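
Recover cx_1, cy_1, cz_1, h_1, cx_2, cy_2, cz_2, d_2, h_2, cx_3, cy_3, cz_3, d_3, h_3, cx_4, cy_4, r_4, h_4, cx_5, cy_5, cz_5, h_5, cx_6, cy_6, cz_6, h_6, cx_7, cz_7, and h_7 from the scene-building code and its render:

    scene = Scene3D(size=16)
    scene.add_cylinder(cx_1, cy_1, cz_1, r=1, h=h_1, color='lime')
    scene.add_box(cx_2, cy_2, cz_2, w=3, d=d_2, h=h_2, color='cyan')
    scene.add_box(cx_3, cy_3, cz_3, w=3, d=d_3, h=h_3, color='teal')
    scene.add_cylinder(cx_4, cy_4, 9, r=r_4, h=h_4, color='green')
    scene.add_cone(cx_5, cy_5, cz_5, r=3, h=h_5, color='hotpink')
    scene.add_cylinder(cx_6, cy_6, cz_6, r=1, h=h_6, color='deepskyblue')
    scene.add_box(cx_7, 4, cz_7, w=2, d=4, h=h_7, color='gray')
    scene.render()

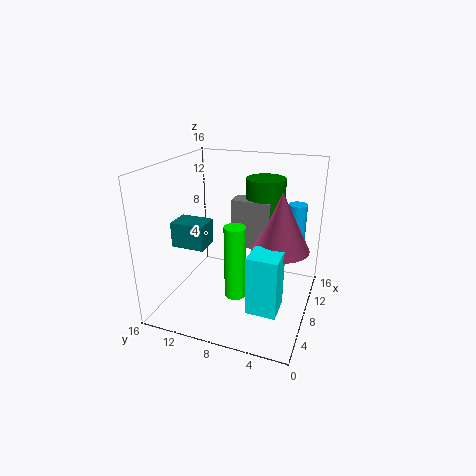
cx_1 = 2, cy_1 = 6, cz_1 = 5, h_1 = 7, cx_2 = 2, cy_2 = 2, cz_2 = 3, d_2 = 3, h_2 = 6, cx_3 = 7, cy_3 = 12, cz_3 = 6, d_3 = 4, h_3 = 3, cx_4 = 8, cy_4 = 5, r_4 = 2, h_4 = 6, cx_5 = 7, cy_5 = 3, cz_5 = 8, h_5 = 6, cx_6 = 10, cy_6 = 2, cz_6 = 8, h_6 = 4, cx_7 = 6, cz_7 = 8, h_7 = 5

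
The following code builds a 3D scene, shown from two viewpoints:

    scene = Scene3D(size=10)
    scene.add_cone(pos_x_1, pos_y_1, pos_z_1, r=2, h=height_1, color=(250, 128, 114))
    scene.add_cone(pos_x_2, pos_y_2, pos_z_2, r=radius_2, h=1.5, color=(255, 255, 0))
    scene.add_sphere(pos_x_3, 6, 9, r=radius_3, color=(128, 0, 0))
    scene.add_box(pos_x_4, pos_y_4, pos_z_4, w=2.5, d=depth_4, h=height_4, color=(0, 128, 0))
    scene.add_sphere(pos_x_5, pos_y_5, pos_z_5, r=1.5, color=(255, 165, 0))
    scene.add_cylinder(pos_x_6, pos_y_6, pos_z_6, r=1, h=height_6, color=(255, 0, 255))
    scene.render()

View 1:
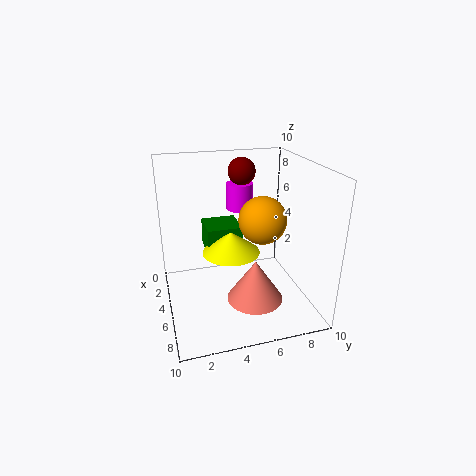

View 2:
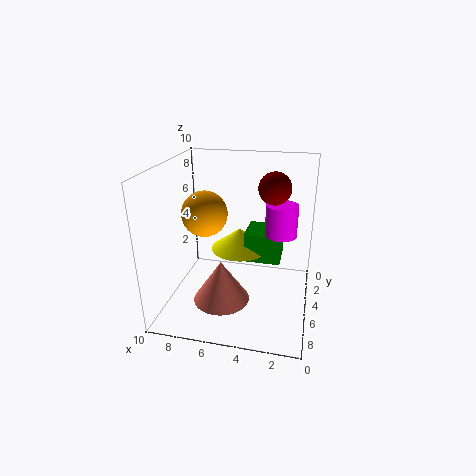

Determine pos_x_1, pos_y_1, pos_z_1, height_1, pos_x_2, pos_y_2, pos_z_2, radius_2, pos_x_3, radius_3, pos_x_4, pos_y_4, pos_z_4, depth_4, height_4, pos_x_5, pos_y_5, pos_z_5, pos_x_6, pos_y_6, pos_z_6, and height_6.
pos_x_1 = 6; pos_y_1 = 6; pos_z_1 = 0.5; height_1 = 3; pos_x_2 = 5; pos_y_2 = 4.5; pos_z_2 = 4; radius_2 = 2; pos_x_3 = 2.5; radius_3 = 1; pos_x_4 = 2; pos_y_4 = 3; pos_z_4 = 3.5; depth_4 = 2.5; height_4 = 2; pos_x_5 = 7; pos_y_5 = 6; pos_z_5 = 7; pos_x_6 = 2; pos_y_6 = 6; pos_z_6 = 6; height_6 = 2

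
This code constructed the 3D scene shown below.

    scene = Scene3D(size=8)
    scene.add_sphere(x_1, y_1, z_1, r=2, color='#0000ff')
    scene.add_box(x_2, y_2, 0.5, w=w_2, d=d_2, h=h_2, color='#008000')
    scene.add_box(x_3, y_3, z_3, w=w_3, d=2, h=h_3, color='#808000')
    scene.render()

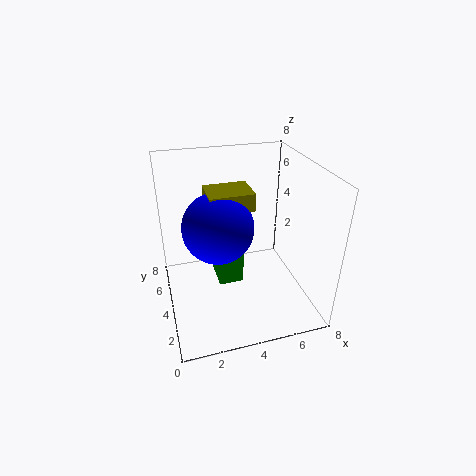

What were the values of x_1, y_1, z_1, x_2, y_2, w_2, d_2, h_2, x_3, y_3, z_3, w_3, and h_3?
x_1 = 3
y_1 = 4.5
z_1 = 4.5
x_2 = 3
y_2 = 4.5
w_2 = 1.5
d_2 = 2
h_2 = 2
x_3 = 2.5
y_3 = 4
z_3 = 5.5
w_3 = 2.5
h_3 = 1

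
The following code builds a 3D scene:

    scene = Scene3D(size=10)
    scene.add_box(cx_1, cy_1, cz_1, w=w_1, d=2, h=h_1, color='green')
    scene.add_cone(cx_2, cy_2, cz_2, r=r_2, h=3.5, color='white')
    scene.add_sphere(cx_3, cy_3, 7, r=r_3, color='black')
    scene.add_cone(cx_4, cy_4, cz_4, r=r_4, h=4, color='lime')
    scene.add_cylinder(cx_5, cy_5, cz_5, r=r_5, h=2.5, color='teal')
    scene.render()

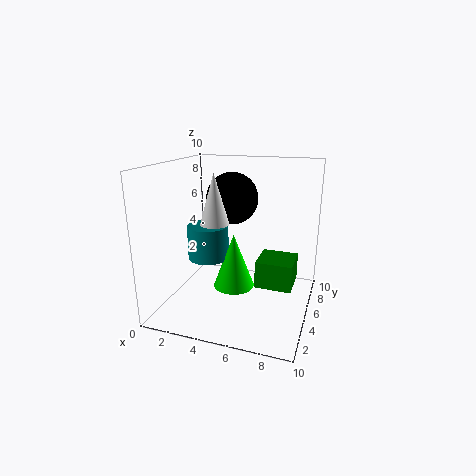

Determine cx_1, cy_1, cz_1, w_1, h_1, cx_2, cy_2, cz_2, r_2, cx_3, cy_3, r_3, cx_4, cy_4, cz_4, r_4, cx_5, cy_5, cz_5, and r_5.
cx_1 = 7.5, cy_1 = 0.5, cz_1 = 4, w_1 = 2, h_1 = 1.5, cx_2 = 3.5, cy_2 = 4.5, cz_2 = 6, r_2 = 1, cx_3 = 3.5, cy_3 = 8, r_3 = 2, cx_4 = 4.5, cy_4 = 5.5, cz_4 = 1, r_4 = 1.5, cx_5 = 2.5, cy_5 = 5.5, cz_5 = 3, r_5 = 1.5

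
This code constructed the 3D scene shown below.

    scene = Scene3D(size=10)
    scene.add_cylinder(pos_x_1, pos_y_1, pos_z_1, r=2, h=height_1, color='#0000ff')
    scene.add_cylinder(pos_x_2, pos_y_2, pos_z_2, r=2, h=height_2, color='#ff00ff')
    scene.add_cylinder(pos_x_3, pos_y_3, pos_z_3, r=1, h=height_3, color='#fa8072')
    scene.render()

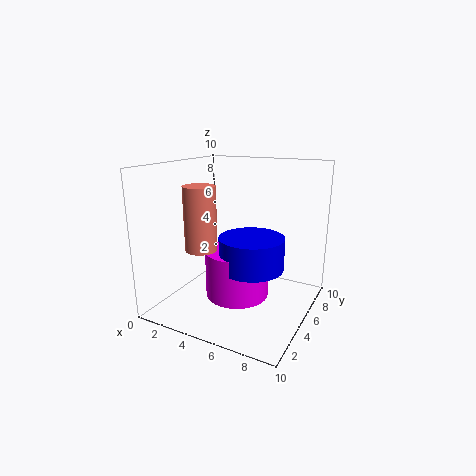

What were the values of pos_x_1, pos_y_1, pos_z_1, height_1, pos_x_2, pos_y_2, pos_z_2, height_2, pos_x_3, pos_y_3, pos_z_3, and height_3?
pos_x_1 = 7; pos_y_1 = 3; pos_z_1 = 4; height_1 = 2; pos_x_2 = 6; pos_y_2 = 3; pos_z_2 = 2; height_2 = 3; pos_x_3 = 4; pos_y_3 = 2; pos_z_3 = 5; height_3 = 4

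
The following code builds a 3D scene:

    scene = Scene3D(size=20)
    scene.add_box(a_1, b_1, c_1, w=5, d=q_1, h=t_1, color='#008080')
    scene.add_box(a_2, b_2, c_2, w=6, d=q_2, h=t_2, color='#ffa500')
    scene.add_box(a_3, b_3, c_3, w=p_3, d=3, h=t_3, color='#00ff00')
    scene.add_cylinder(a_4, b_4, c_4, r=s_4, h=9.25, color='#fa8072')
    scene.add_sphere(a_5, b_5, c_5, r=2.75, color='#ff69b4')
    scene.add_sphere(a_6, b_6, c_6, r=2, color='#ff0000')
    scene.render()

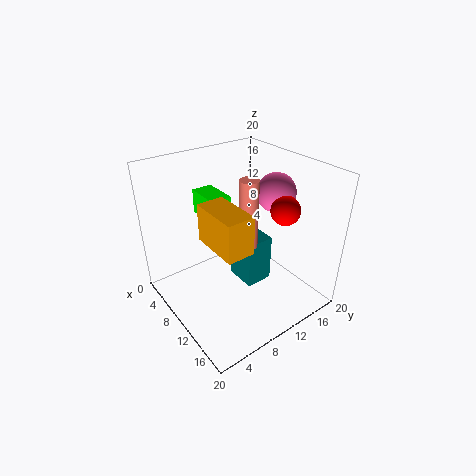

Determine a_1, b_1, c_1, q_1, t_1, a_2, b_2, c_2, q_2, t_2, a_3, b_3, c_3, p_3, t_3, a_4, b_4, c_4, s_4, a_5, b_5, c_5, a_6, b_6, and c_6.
a_1 = 5.25, b_1 = 12, c_1 = 0.25, q_1 = 4.25, t_1 = 7.5, a_2 = 12.25, b_2 = 2.75, c_2 = 13.75, q_2 = 3.25, t_2 = 4.5, a_3 = 2.5, b_3 = 7.5, c_3 = 11.75, p_3 = 5.25, t_3 = 3.5, a_4 = 12.25, b_4 = 10, c_4 = 10, s_4 = 1.25, a_5 = 10.75, b_5 = 16, c_5 = 15.5, a_6 = 13.75, b_6 = 15, c_6 = 14.25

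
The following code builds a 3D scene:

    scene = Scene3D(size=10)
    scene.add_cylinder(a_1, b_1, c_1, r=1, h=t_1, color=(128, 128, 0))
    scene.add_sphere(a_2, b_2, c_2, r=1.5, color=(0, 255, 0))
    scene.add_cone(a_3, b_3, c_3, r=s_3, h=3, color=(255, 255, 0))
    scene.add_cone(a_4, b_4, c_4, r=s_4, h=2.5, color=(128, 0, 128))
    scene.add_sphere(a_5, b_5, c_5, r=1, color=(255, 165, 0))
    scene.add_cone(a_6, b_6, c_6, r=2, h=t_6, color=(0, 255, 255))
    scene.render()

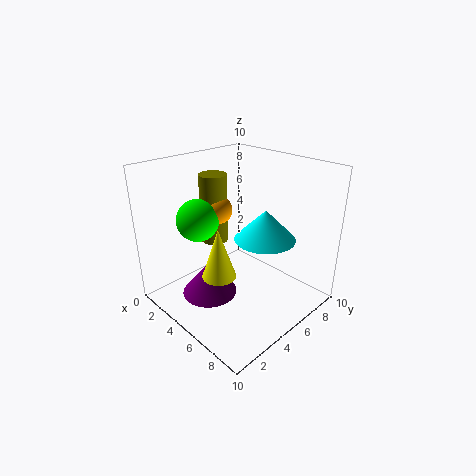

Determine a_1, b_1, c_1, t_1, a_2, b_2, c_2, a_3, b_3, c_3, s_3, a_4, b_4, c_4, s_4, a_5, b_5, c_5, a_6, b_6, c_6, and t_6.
a_1 = 2.5; b_1 = 5; c_1 = 4; t_1 = 5; a_2 = 2.5; b_2 = 3.5; c_2 = 6; a_3 = 7; b_3 = 1.5; c_3 = 4.5; s_3 = 1; a_4 = 3.5; b_4 = 3.5; c_4 = 0.5; s_4 = 2; a_5 = 3; b_5 = 5; c_5 = 6.5; a_6 = 7; b_6 = 5.5; c_6 = 5.5; t_6 = 2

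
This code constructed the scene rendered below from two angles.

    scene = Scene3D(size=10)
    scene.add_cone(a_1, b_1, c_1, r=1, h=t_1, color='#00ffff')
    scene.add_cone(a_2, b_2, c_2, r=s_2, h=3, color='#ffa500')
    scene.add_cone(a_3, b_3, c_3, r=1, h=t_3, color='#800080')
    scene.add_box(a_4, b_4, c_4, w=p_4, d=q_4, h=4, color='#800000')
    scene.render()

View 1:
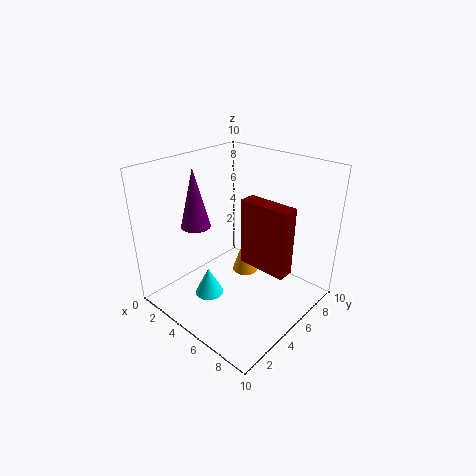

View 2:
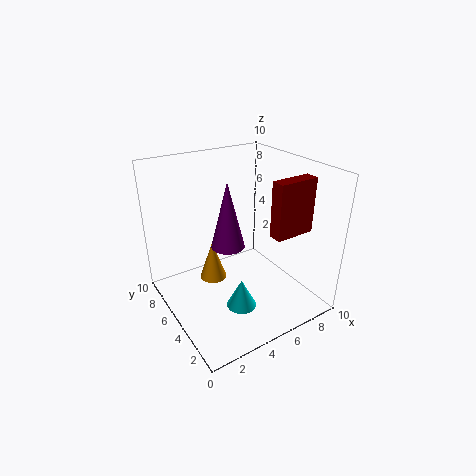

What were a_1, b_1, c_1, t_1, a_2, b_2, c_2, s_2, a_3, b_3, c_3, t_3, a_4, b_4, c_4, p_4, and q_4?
a_1 = 4
b_1 = 3
c_1 = 1
t_1 = 2
a_2 = 4
b_2 = 7
c_2 = 1
s_2 = 1
a_3 = 3
b_3 = 3
c_3 = 6
t_3 = 4
a_4 = 7
b_4 = 3
c_4 = 5
p_4 = 3
q_4 = 1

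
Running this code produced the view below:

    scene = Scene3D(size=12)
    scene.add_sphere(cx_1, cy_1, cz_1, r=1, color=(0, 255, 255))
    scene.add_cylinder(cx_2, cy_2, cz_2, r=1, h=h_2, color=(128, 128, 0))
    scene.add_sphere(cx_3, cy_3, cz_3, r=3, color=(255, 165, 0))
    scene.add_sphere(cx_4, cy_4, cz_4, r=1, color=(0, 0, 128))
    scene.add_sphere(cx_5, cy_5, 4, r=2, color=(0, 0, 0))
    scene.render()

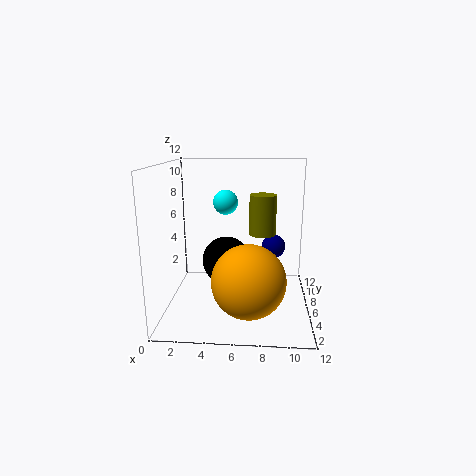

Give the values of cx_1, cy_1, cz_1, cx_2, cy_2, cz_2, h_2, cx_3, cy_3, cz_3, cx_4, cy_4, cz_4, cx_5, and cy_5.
cx_1 = 5, cy_1 = 6, cz_1 = 9, cx_2 = 8, cy_2 = 4, cz_2 = 7, h_2 = 3, cx_3 = 7, cy_3 = 4, cz_3 = 3, cx_4 = 9, cy_4 = 7, cz_4 = 5, cx_5 = 5, cy_5 = 6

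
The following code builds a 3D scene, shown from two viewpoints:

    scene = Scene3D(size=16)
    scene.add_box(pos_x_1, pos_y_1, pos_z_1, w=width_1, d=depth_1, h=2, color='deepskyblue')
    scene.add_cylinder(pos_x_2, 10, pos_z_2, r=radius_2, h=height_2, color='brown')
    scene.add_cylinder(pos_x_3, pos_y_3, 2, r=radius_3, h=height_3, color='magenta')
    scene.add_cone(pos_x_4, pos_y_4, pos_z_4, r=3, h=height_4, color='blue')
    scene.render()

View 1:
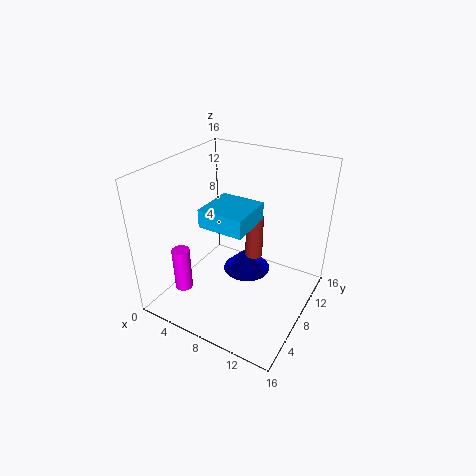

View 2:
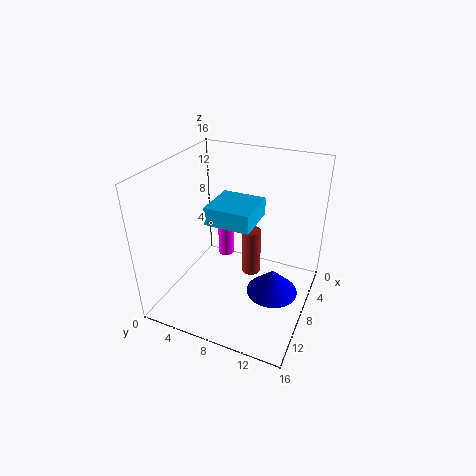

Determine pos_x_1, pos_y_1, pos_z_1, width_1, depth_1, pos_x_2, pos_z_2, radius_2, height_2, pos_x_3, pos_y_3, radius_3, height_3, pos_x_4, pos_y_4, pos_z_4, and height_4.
pos_x_1 = 5, pos_y_1 = 5, pos_z_1 = 10, width_1 = 5, depth_1 = 5, pos_x_2 = 9, pos_z_2 = 5, radius_2 = 1, height_2 = 5, pos_x_3 = 3, pos_y_3 = 4, radius_3 = 1, height_3 = 5, pos_x_4 = 7, pos_y_4 = 12, pos_z_4 = 1, height_4 = 3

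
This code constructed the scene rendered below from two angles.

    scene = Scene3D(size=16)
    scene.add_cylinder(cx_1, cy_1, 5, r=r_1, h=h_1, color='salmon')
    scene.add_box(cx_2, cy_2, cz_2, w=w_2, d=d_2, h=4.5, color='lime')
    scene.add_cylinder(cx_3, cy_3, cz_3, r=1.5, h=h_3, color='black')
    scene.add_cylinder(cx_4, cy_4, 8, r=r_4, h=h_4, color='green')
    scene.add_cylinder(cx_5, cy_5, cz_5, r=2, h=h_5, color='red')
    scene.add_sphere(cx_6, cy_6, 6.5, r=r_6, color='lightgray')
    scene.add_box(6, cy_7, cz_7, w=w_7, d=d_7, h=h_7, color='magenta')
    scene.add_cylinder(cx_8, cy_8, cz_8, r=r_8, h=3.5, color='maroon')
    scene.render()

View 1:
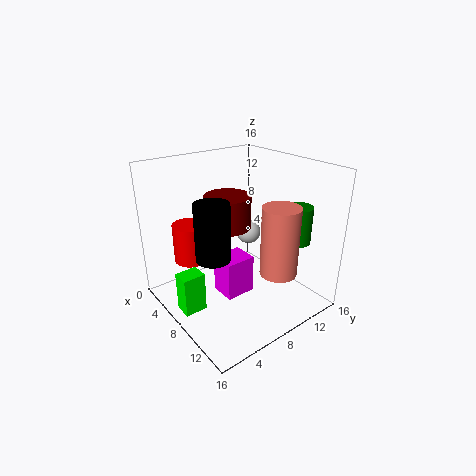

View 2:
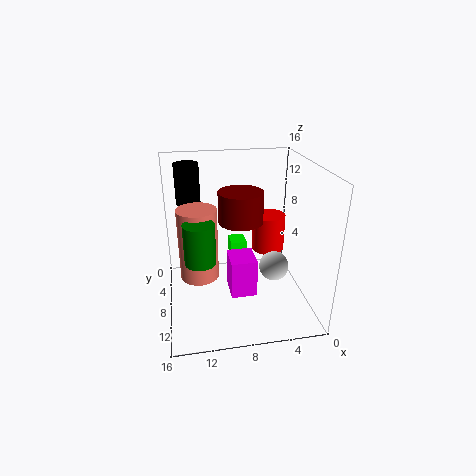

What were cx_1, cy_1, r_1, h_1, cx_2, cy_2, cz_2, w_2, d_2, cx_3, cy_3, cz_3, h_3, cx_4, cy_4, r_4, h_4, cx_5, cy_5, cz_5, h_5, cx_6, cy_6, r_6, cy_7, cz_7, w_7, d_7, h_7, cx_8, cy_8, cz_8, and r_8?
cx_1 = 12.5; cy_1 = 10; r_1 = 2; h_1 = 7.5; cx_2 = 6; cy_2 = 1; cz_2 = 0.5; w_2 = 2; d_2 = 2.5; cx_3 = 13; cy_3 = 1.5; cz_3 = 10; h_3 = 5; cx_4 = 12.5; cy_4 = 12.5; r_4 = 1.5; h_4 = 4; cx_5 = 3.5; cy_5 = 4.5; cz_5 = 4.5; h_5 = 4.5; cx_6 = 5; cy_6 = 12; r_6 = 1.5; cy_7 = 6; cz_7 = 1; w_7 = 3; d_7 = 3.5; h_7 = 4.5; cx_8 = 7.5; cy_8 = 7; cz_8 = 9.5; r_8 = 2.5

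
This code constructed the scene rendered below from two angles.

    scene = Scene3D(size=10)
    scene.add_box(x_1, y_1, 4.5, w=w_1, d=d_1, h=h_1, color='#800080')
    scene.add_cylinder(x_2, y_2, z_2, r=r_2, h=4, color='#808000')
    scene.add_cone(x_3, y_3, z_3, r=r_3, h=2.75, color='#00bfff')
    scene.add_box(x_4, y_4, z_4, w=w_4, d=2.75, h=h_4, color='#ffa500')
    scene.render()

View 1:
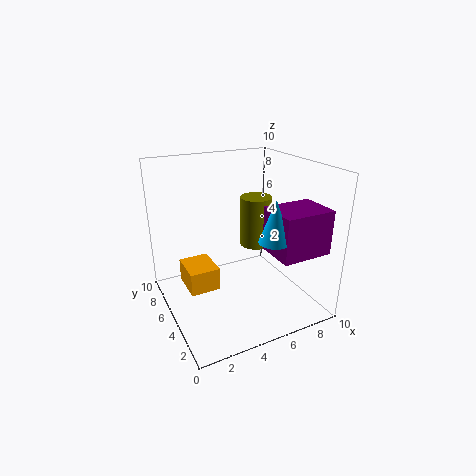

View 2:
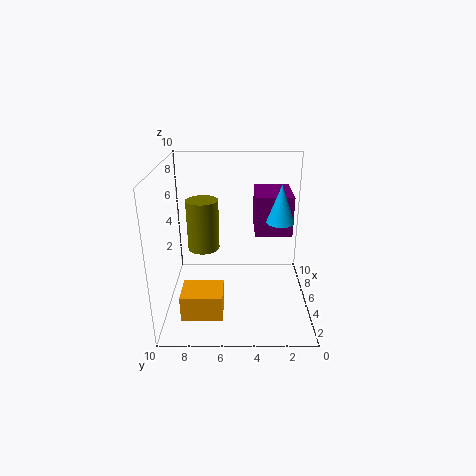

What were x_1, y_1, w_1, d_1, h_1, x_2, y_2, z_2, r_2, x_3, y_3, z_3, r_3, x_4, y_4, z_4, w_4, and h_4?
x_1 = 6.25; y_1 = 1; w_1 = 3.5; d_1 = 2.75; h_1 = 3; x_2 = 8; y_2 = 7.75; z_2 = 2.75; r_2 = 1.25; x_3 = 6; y_3 = 2; z_3 = 5.75; r_3 = 1; x_4 = 1.75; y_4 = 6; z_4 = 0.5; w_4 = 2.25; h_4 = 1.75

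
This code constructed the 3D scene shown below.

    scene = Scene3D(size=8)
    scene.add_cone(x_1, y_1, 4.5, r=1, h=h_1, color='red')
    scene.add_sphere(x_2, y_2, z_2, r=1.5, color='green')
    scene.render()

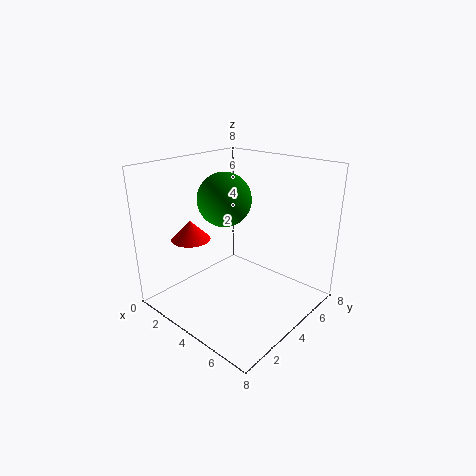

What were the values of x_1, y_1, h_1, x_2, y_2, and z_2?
x_1 = 3, y_1 = 1.5, h_1 = 1, x_2 = 3, y_2 = 4, z_2 = 6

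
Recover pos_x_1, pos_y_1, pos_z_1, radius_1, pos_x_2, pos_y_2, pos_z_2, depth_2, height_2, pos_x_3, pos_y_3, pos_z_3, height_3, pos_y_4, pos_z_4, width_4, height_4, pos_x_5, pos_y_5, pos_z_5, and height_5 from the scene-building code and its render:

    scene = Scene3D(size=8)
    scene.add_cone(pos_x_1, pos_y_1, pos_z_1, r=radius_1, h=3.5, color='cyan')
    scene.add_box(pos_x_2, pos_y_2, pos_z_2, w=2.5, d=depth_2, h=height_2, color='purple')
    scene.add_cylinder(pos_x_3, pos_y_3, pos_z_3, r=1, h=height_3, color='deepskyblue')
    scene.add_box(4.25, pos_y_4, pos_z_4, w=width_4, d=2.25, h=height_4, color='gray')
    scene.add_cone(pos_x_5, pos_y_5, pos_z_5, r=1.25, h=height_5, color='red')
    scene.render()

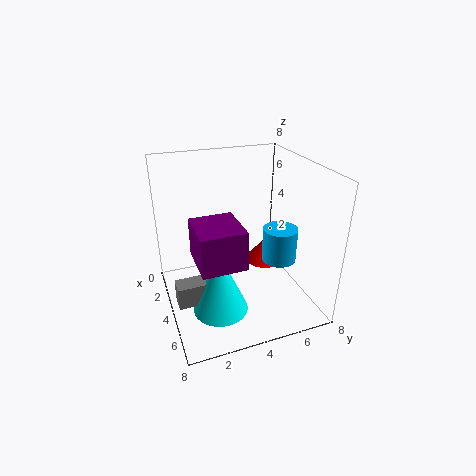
pos_x_1 = 5.25; pos_y_1 = 2.5; pos_z_1 = 0.5; radius_1 = 1.5; pos_x_2 = 4.25; pos_y_2 = 1.25; pos_z_2 = 3.75; depth_2 = 2.25; height_2 = 2; pos_x_3 = 4.25; pos_y_3 = 6.5; pos_z_3 = 2.25; height_3 = 2; pos_y_4 = 0.25; pos_z_4 = 1; width_4 = 1; height_4 = 1.25; pos_x_5 = 1.75; pos_y_5 = 6.75; pos_z_5 = 0.75; height_5 = 1.5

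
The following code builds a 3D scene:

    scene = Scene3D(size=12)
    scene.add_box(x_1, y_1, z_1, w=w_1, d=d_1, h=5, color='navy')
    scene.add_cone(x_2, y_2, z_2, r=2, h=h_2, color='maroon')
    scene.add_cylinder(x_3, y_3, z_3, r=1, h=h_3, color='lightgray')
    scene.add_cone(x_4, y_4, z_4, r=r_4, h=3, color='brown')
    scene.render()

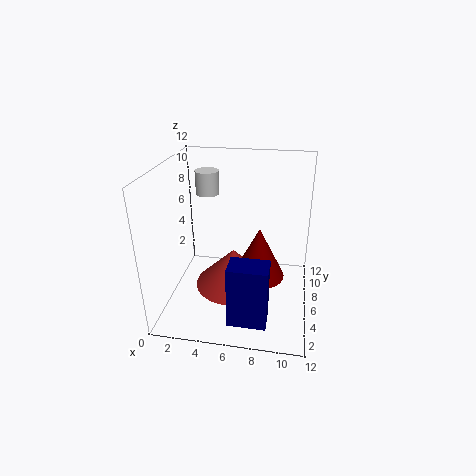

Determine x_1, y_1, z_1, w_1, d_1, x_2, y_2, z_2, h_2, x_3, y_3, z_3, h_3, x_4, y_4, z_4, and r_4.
x_1 = 6, y_1 = 1, z_1 = 1, w_1 = 3, d_1 = 2, x_2 = 8, y_2 = 4, z_2 = 4, h_2 = 4, x_3 = 3, y_3 = 8, z_3 = 9, h_3 = 2, x_4 = 6, y_4 = 4, z_4 = 3, r_4 = 3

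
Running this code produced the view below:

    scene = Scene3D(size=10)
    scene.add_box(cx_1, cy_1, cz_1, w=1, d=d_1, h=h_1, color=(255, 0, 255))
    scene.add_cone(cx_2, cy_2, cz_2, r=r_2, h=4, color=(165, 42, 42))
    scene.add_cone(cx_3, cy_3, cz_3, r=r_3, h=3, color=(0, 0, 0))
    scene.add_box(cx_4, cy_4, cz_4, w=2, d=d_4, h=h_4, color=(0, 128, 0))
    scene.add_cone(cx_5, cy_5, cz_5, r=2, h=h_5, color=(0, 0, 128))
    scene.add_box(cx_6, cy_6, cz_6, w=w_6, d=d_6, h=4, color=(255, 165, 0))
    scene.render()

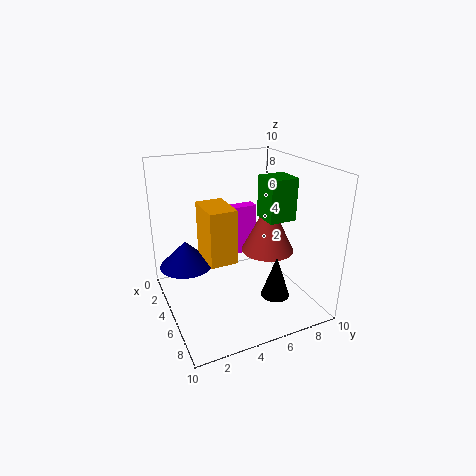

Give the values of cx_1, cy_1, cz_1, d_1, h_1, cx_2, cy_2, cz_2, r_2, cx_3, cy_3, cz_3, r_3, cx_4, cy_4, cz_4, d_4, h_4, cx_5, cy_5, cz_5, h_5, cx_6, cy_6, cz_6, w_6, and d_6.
cx_1 = 1; cy_1 = 6; cz_1 = 2; d_1 = 2; h_1 = 4; cx_2 = 4; cy_2 = 8; cz_2 = 3; r_2 = 2; cx_3 = 7; cy_3 = 7; cz_3 = 1; r_3 = 1; cx_4 = 4; cy_4 = 7; cz_4 = 6; d_4 = 2; h_4 = 3; cx_5 = 2; cy_5 = 2; cz_5 = 2; h_5 = 2; cx_6 = 2; cy_6 = 3; cz_6 = 3; w_6 = 3; d_6 = 2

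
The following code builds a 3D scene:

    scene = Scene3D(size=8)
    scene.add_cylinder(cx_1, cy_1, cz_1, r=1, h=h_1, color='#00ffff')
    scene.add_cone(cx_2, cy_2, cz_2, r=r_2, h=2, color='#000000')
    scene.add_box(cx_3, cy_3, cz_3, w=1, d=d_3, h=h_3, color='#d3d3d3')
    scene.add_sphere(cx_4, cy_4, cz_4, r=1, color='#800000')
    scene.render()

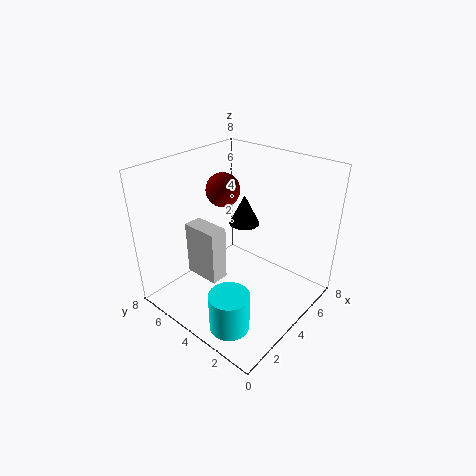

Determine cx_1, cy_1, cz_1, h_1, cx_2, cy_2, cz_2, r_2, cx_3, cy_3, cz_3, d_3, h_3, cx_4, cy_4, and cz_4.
cx_1 = 1
cy_1 = 2
cz_1 = 1
h_1 = 2
cx_2 = 7
cy_2 = 6
cz_2 = 3
r_2 = 1
cx_3 = 2
cy_3 = 4
cz_3 = 2
d_3 = 2
h_3 = 3
cx_4 = 5
cy_4 = 6
cz_4 = 6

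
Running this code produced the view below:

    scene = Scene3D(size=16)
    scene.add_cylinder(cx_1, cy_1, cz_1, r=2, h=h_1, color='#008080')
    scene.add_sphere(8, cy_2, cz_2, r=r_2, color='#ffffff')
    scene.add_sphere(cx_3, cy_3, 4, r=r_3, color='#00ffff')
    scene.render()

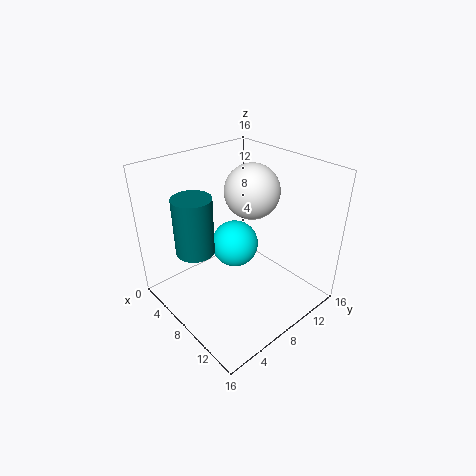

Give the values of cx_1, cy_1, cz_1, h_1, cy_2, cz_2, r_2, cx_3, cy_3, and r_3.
cx_1 = 7, cy_1 = 3, cz_1 = 8, h_1 = 6, cy_2 = 10, cz_2 = 13, r_2 = 3, cx_3 = 4, cy_3 = 11, r_3 = 3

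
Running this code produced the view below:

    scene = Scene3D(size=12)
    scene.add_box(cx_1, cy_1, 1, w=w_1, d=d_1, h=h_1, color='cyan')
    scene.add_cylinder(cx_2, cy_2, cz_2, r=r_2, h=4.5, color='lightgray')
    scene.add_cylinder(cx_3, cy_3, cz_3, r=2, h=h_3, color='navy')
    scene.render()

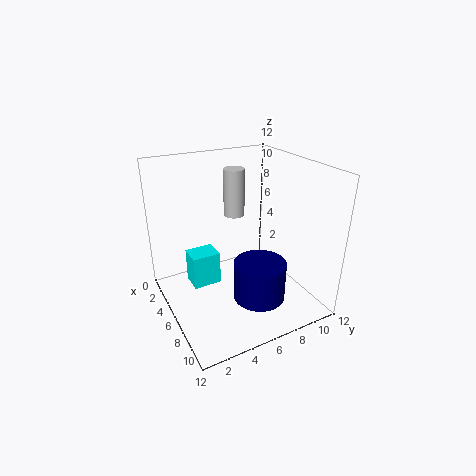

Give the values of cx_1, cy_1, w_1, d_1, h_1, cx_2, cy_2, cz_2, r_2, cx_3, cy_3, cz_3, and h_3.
cx_1 = 2.5; cy_1 = 2.5; w_1 = 2; d_1 = 2.5; h_1 = 3; cx_2 = 1.5; cy_2 = 8; cz_2 = 6; r_2 = 1; cx_3 = 9.5; cy_3 = 6; cz_3 = 2.5; h_3 = 3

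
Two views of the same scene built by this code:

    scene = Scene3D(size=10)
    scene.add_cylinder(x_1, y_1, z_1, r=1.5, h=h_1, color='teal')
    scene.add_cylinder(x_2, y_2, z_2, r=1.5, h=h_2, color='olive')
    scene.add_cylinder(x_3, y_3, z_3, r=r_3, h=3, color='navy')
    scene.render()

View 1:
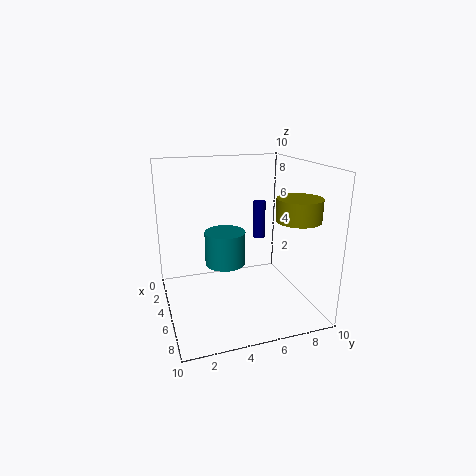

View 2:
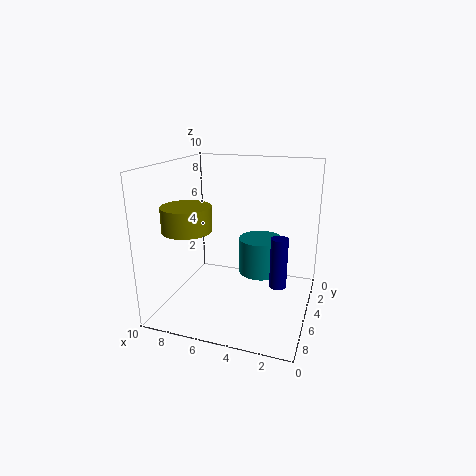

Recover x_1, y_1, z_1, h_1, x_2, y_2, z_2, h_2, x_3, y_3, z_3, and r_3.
x_1 = 3.5, y_1 = 4.5, z_1 = 2.5, h_1 = 2.5, x_2 = 7, y_2 = 8.5, z_2 = 6.5, h_2 = 1.5, x_3 = 1.5, y_3 = 8, z_3 = 3.5, r_3 = 0.5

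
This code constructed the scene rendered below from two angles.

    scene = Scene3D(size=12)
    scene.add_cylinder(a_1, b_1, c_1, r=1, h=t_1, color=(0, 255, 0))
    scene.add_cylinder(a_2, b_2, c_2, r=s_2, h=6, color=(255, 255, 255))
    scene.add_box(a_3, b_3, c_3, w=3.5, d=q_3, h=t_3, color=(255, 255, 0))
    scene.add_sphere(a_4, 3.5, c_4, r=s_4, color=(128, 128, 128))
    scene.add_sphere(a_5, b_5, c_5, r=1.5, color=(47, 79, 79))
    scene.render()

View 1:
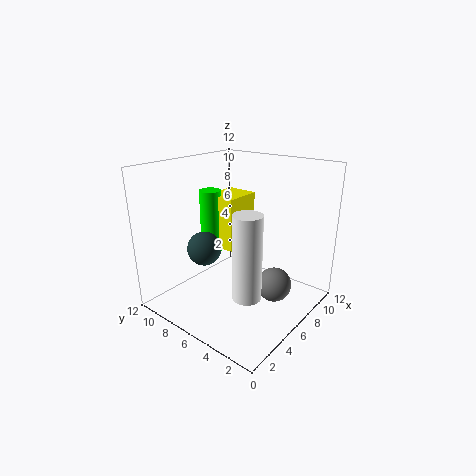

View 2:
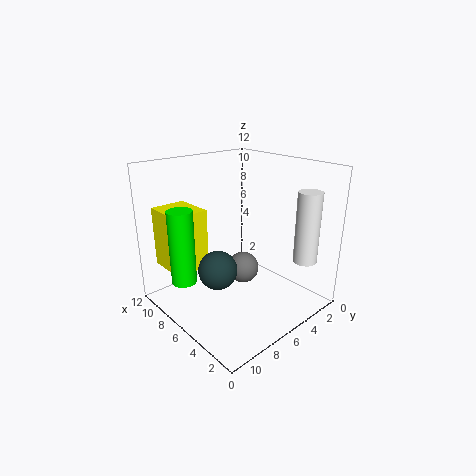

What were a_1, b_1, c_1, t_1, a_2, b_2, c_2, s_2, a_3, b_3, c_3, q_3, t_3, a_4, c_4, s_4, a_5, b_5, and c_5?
a_1 = 7.5
b_1 = 10.5
c_1 = 3
t_1 = 6
a_2 = 2
b_2 = 2
c_2 = 4
s_2 = 1
a_3 = 7.5
b_3 = 8
c_3 = 3.5
q_3 = 3
t_3 = 5
a_4 = 8
c_4 = 1.5
s_4 = 1.5
a_5 = 5
b_5 = 9
c_5 = 4.5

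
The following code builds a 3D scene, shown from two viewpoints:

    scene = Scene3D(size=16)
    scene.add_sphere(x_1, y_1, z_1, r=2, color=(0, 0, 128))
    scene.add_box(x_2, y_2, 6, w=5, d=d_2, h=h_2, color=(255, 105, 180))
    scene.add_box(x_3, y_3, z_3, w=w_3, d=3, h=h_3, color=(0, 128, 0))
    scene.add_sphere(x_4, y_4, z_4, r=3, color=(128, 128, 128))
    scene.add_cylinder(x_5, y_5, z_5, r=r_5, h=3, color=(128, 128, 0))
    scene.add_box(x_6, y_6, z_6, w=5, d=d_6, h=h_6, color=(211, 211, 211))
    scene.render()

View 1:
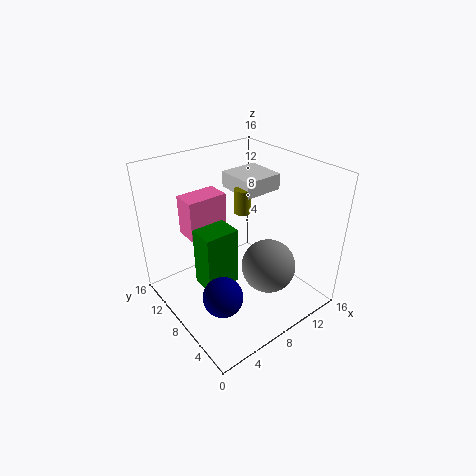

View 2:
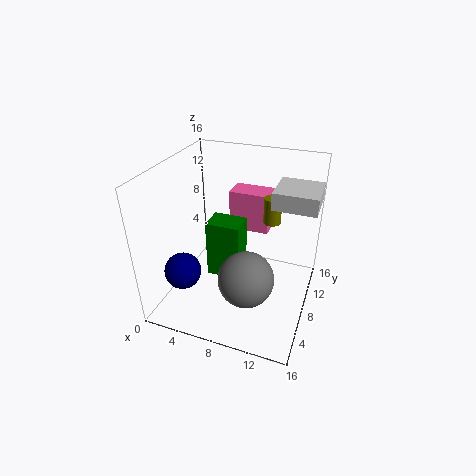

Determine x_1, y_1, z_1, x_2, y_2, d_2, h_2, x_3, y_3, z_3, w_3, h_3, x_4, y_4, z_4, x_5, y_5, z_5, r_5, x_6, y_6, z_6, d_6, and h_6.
x_1 = 3, y_1 = 4, z_1 = 5, x_2 = 5, y_2 = 13, d_2 = 3, h_2 = 5, x_3 = 4, y_3 = 8, z_3 = 2, w_3 = 4, h_3 = 7, x_4 = 10, y_4 = 5, z_4 = 5, x_5 = 11, y_5 = 11, z_5 = 9, r_5 = 1, x_6 = 11, y_6 = 10, z_6 = 11, d_6 = 5, h_6 = 2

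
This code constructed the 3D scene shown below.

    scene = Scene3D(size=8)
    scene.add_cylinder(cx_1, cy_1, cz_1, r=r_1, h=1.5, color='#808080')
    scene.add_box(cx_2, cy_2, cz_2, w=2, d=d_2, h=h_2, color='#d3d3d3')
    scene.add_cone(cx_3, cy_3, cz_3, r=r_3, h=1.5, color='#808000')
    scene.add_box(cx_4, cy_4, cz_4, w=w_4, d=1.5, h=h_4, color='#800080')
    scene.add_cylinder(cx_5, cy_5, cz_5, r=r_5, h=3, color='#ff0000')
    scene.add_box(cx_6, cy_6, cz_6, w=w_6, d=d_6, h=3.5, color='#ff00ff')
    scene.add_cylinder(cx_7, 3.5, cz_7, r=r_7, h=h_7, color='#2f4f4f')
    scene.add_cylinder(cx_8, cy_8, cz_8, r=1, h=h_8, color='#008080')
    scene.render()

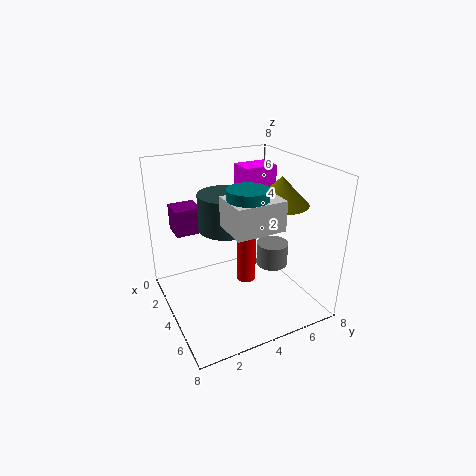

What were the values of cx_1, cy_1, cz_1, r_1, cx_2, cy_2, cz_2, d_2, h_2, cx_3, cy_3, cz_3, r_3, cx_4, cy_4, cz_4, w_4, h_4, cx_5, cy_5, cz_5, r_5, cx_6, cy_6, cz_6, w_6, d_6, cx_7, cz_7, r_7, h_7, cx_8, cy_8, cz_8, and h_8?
cx_1 = 3, cy_1 = 7, cz_1 = 1, r_1 = 1, cx_2 = 5, cy_2 = 2.5, cz_2 = 5.5, d_2 = 2.5, h_2 = 1.5, cx_3 = 5, cy_3 = 6, cz_3 = 6, r_3 = 1.5, cx_4 = 1, cy_4 = 1, cz_4 = 4, w_4 = 1.5, h_4 = 1.5, cx_5 = 5, cy_5 = 4, cz_5 = 2, r_5 = 0.5, cx_6 = 1.5, cy_6 = 5, cz_6 = 4, w_6 = 1.5, d_6 = 2, cx_7 = 3.5, cz_7 = 4.5, r_7 = 1.5, h_7 = 2, cx_8 = 6, cy_8 = 3.5, cz_8 = 5.5, h_8 = 2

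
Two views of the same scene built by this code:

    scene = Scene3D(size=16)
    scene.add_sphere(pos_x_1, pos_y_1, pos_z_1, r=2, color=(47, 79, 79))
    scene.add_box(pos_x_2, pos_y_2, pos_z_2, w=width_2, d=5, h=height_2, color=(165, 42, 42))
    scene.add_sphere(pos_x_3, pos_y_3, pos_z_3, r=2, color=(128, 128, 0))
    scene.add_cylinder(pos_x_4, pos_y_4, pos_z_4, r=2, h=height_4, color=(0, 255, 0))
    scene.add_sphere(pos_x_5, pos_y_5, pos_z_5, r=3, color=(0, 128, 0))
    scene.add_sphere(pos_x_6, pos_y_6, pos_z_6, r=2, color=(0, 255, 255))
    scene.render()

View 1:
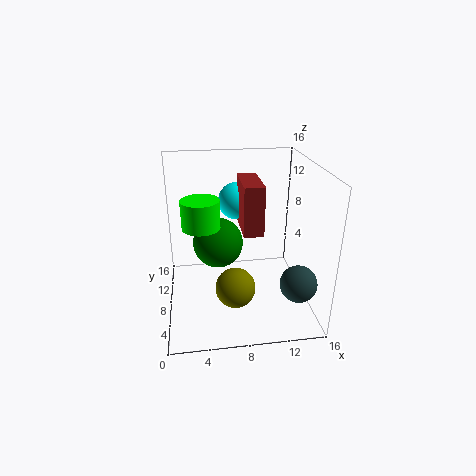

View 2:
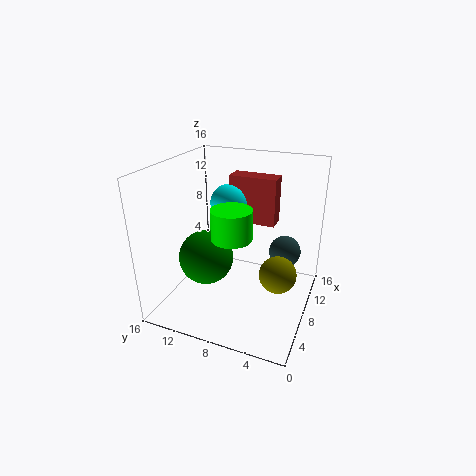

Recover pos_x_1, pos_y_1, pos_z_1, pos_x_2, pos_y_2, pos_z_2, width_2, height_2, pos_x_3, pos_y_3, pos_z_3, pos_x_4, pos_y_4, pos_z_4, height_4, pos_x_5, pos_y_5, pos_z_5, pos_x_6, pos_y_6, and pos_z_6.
pos_x_1 = 14; pos_y_1 = 4; pos_z_1 = 4; pos_x_2 = 8; pos_y_2 = 4; pos_z_2 = 10; width_2 = 2; height_2 = 5; pos_x_3 = 7; pos_y_3 = 3; pos_z_3 = 5; pos_x_4 = 4; pos_y_4 = 7; pos_z_4 = 10; height_4 = 3; pos_x_5 = 6; pos_y_5 = 11; pos_z_5 = 6; pos_x_6 = 8; pos_y_6 = 9; pos_z_6 = 12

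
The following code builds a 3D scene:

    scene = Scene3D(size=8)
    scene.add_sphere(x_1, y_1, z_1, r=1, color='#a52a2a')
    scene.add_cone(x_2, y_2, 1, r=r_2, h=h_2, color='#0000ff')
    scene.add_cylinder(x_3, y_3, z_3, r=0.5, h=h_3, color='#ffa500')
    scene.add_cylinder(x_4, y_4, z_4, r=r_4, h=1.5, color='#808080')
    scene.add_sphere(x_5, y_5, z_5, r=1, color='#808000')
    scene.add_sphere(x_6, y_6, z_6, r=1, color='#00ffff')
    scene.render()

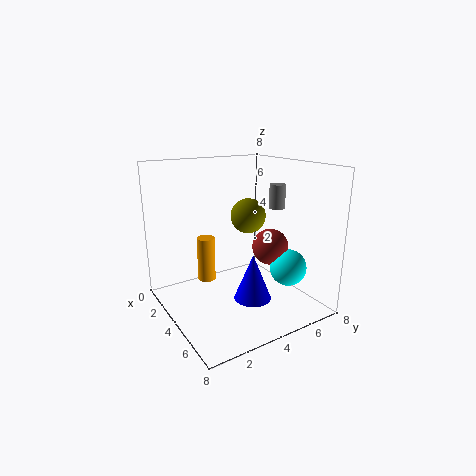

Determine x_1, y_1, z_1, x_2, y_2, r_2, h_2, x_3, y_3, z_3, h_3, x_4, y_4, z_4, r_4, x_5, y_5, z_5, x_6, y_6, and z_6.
x_1 = 5; y_1 = 5.5; z_1 = 3.5; x_2 = 5.5; y_2 = 4; r_2 = 1; h_2 = 2.5; x_3 = 3; y_3 = 2.5; z_3 = 1.5; h_3 = 2.5; x_4 = 3; y_4 = 7.5; z_4 = 5; r_4 = 0.5; x_5 = 3.5; y_5 = 5; z_5 = 5; x_6 = 6; y_6 = 6; z_6 = 2.5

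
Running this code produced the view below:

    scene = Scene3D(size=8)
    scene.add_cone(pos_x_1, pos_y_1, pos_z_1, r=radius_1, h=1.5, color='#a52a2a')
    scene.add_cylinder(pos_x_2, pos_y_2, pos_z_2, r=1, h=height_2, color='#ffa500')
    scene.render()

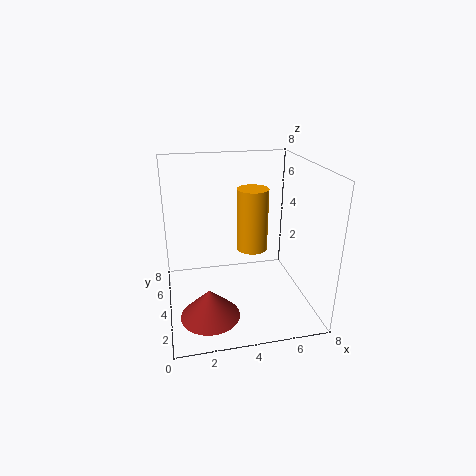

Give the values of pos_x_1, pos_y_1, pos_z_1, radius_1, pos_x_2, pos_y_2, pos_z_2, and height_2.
pos_x_1 = 2, pos_y_1 = 1.5, pos_z_1 = 1, radius_1 = 1.5, pos_x_2 = 5.5, pos_y_2 = 6.5, pos_z_2 = 2, height_2 = 4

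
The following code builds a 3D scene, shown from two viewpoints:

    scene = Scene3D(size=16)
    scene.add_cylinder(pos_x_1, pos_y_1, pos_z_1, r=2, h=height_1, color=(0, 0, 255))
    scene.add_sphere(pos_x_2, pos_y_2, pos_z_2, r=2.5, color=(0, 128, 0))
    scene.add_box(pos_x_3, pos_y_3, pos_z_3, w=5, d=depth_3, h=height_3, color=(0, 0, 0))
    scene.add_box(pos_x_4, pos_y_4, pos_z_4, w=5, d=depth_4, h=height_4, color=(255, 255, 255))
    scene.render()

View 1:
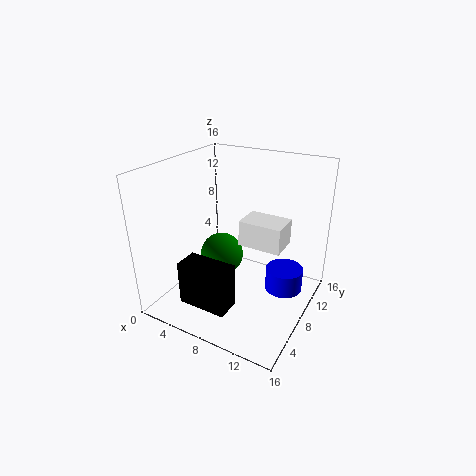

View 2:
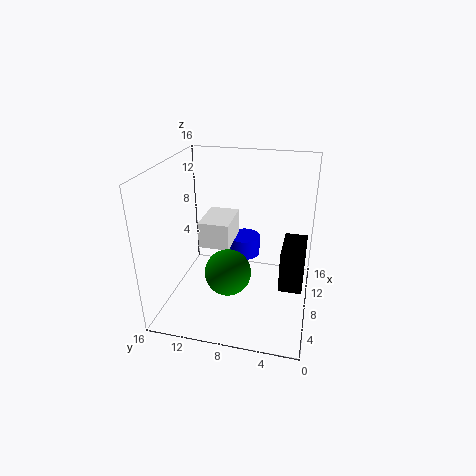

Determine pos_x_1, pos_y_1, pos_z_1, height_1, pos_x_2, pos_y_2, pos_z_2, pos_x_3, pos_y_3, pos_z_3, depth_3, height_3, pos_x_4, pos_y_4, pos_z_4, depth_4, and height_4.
pos_x_1 = 13.5, pos_y_1 = 8.5, pos_z_1 = 3, height_1 = 2.5, pos_x_2 = 5.5, pos_y_2 = 8.5, pos_z_2 = 5, pos_x_3 = 5.5, pos_y_3 = 0.5, pos_z_3 = 3.5, depth_3 = 2.5, height_3 = 4.5, pos_x_4 = 7.5, pos_y_4 = 9, pos_z_4 = 6.5, depth_4 = 3.5, height_4 = 3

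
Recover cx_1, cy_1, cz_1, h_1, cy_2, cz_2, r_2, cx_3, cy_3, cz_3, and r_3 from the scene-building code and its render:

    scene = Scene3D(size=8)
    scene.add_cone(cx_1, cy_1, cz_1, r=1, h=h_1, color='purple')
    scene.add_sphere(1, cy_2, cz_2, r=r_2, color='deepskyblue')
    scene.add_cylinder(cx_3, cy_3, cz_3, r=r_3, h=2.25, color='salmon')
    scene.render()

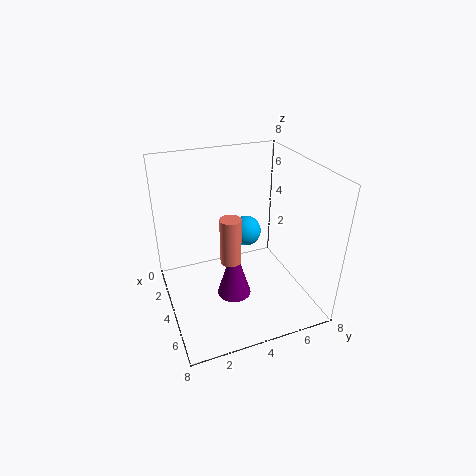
cx_1 = 4
cy_1 = 3.75
cz_1 = 0.25
h_1 = 3.25
cy_2 = 5.75
cz_2 = 2.5
r_2 = 1
cx_3 = 6.25
cy_3 = 2.75
cz_3 = 4.25
r_3 = 0.5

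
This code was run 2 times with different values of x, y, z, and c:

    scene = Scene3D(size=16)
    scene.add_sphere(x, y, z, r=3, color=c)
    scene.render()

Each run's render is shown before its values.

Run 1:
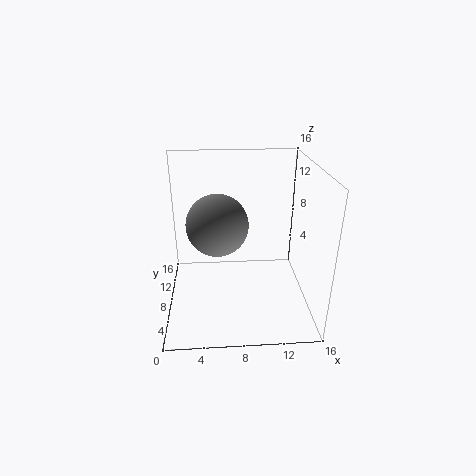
x = 5.75, y = 4.5, z = 11.25, c = 'gray'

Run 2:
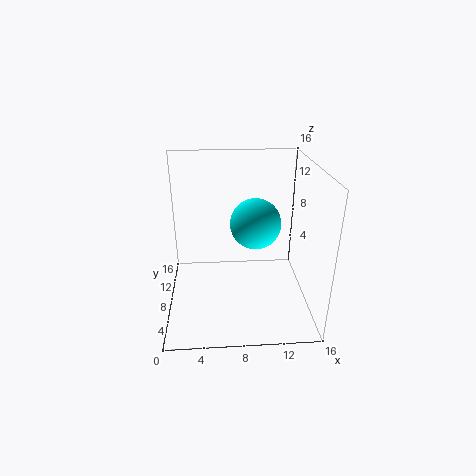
x = 10.25, y = 10.5, z = 8.5, c = 'cyan'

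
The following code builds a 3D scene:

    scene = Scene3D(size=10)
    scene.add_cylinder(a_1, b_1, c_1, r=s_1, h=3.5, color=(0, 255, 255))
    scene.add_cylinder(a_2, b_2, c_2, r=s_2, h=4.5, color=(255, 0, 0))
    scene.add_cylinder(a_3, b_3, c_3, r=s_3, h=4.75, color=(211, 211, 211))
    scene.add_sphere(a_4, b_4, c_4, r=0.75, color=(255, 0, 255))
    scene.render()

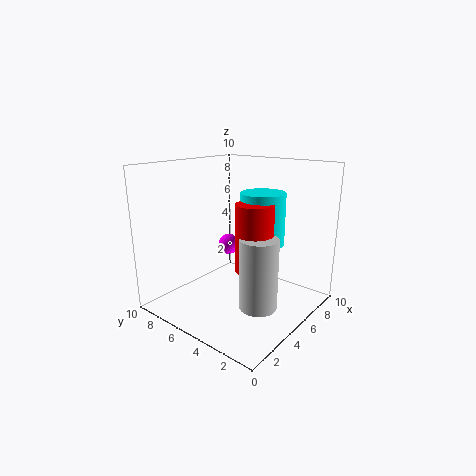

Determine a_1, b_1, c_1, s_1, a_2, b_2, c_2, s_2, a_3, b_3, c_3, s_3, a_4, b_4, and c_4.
a_1 = 5.75, b_1 = 3.5, c_1 = 4.75, s_1 = 1.5, a_2 = 4.5, b_2 = 3.25, c_2 = 3.25, s_2 = 1.25, a_3 = 4, b_3 = 2.5, c_3 = 1, s_3 = 1.25, a_4 = 5.75, b_4 = 6.5, c_4 = 4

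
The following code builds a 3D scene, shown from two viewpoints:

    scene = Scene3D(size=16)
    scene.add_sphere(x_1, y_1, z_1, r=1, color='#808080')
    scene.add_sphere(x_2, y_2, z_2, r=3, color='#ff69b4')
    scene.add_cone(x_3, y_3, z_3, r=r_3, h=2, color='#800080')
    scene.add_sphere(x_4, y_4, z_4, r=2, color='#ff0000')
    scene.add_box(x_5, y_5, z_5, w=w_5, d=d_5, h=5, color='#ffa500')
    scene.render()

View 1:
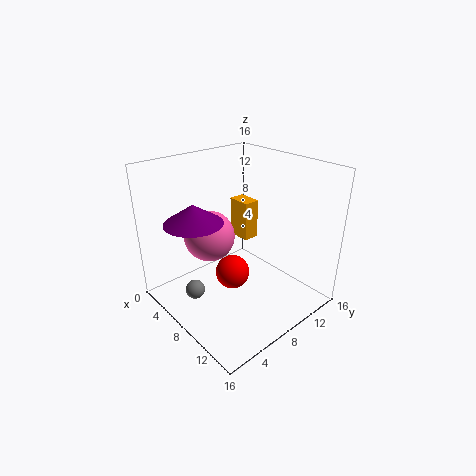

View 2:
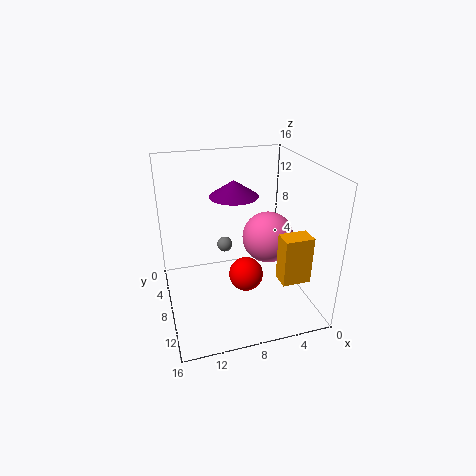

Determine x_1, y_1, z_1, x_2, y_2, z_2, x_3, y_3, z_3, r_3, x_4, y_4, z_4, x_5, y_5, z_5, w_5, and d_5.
x_1 = 8, y_1 = 2, z_1 = 4, x_2 = 4, y_2 = 7, z_2 = 7, x_3 = 7, y_3 = 3, z_3 = 11, r_3 = 3, x_4 = 7, y_4 = 8, z_4 = 3, x_5 = 2, y_5 = 12, z_5 = 5, w_5 = 3, d_5 = 2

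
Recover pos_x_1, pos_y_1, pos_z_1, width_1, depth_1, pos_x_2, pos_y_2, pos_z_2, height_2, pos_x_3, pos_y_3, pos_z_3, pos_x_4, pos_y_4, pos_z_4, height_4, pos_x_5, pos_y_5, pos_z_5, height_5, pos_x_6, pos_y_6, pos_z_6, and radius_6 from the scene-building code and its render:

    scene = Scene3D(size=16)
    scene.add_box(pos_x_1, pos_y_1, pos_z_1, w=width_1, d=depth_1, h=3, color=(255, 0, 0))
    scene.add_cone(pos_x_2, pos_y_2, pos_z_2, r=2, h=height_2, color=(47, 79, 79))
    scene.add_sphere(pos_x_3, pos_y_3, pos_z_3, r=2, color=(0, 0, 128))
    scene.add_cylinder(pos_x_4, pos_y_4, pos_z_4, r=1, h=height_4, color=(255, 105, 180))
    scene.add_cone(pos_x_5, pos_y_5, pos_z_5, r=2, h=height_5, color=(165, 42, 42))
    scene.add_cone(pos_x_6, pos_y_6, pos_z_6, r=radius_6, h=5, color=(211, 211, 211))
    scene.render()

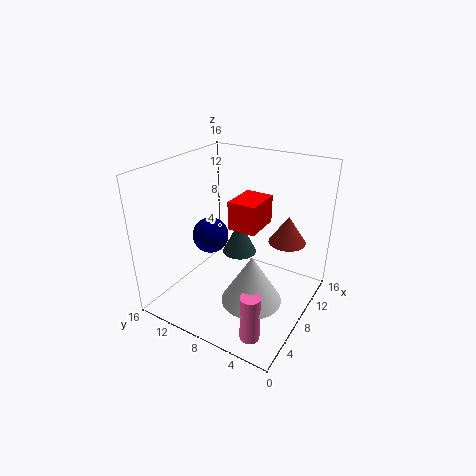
pos_x_1 = 6; pos_y_1 = 5; pos_z_1 = 10; width_1 = 4; depth_1 = 3; pos_x_2 = 10; pos_y_2 = 9; pos_z_2 = 5; height_2 = 4; pos_x_3 = 7; pos_y_3 = 11; pos_z_3 = 8; pos_x_4 = 2; pos_y_4 = 3; pos_z_4 = 1; height_4 = 5; pos_x_5 = 10; pos_y_5 = 3; pos_z_5 = 8; height_5 = 3; pos_x_6 = 4; pos_y_6 = 4; pos_z_6 = 4; radius_6 = 3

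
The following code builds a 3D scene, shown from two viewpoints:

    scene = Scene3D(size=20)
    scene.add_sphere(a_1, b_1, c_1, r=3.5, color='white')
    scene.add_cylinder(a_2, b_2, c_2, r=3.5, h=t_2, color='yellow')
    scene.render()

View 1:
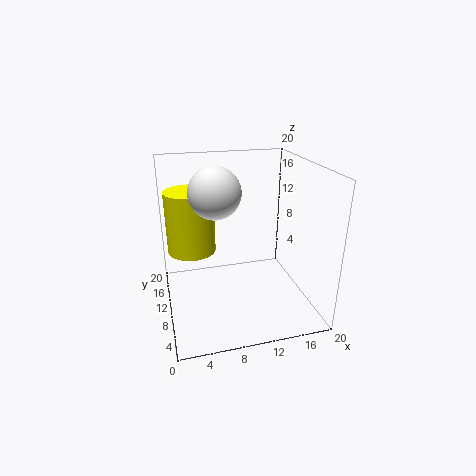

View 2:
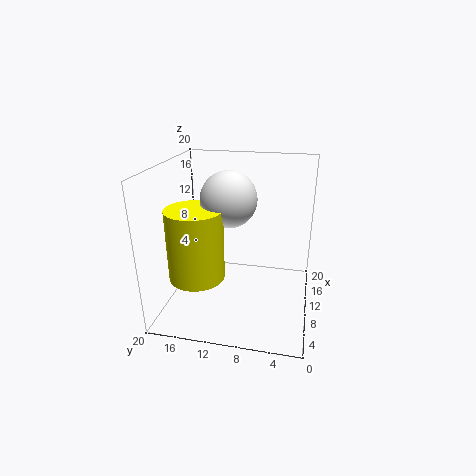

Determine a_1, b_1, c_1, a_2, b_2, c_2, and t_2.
a_1 = 7, b_1 = 10.5, c_1 = 16.5, a_2 = 4, b_2 = 14, c_2 = 7, t_2 = 9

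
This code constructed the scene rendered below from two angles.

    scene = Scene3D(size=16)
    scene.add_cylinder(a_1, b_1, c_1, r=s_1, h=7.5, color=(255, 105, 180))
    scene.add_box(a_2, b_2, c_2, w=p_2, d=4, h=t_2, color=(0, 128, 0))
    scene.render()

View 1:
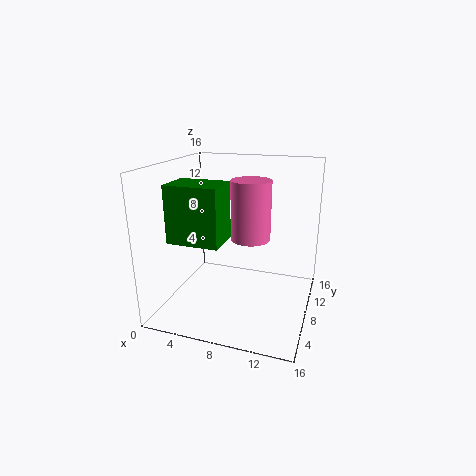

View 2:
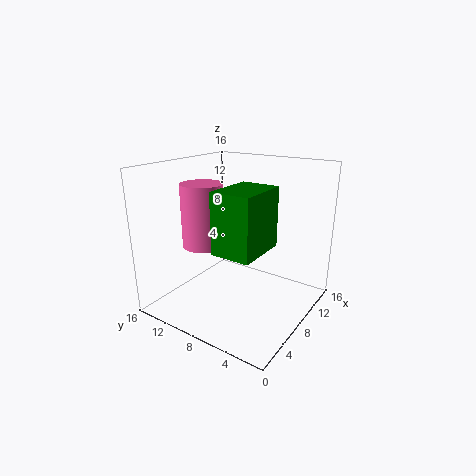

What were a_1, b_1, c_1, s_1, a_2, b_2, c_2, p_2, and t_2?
a_1 = 8
b_1 = 13
c_1 = 6
s_1 = 2.5
a_2 = 2
b_2 = 3
c_2 = 8.5
p_2 = 5.5
t_2 = 6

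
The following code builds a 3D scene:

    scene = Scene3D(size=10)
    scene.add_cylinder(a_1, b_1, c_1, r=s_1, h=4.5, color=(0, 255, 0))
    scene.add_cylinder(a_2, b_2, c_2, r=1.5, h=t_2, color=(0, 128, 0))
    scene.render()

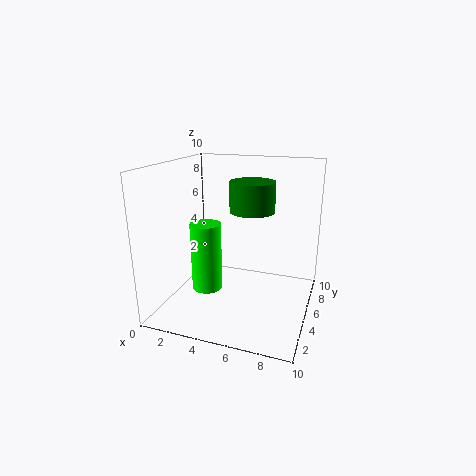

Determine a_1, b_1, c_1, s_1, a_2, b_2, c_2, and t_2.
a_1 = 3.5; b_1 = 3; c_1 = 2; s_1 = 1; a_2 = 6; b_2 = 5; c_2 = 7; t_2 = 2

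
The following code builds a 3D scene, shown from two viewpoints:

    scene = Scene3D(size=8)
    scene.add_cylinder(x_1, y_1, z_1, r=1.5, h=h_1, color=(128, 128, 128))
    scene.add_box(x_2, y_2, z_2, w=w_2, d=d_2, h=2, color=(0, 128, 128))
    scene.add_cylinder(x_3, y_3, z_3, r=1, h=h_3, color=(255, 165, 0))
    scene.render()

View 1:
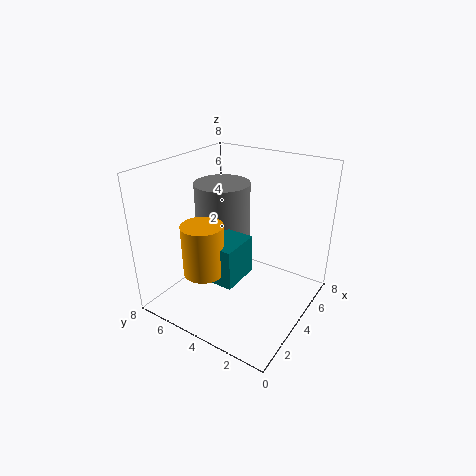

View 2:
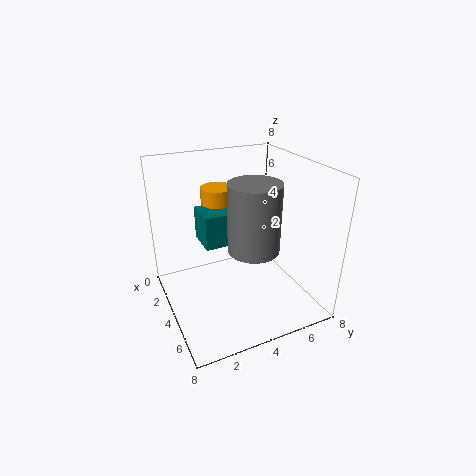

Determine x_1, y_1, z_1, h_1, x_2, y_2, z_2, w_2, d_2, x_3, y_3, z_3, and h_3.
x_1 = 4; y_1 = 5; z_1 = 3; h_1 = 4; x_2 = 1; y_2 = 2.5; z_2 = 3; w_2 = 2; d_2 = 2.5; x_3 = 1; y_3 = 4; z_3 = 3.5; h_3 = 2.5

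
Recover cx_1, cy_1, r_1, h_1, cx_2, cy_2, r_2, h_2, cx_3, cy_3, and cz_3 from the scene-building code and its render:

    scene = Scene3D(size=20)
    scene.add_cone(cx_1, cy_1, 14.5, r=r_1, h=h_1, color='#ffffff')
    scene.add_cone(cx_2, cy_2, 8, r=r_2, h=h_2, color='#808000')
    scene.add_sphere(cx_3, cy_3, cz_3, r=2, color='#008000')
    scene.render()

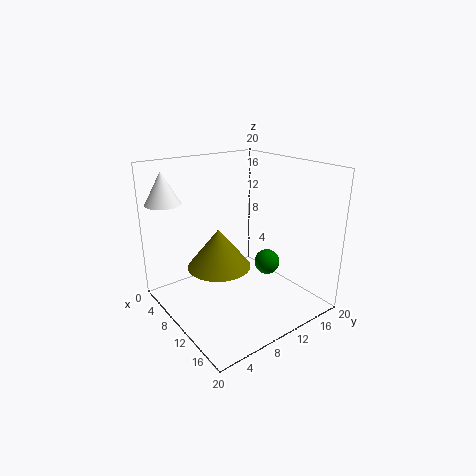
cx_1 = 3
cy_1 = 2.5
r_1 = 2.5
h_1 = 4.5
cx_2 = 12
cy_2 = 5.5
r_2 = 4
h_2 = 5
cx_3 = 8.5
cy_3 = 17
cz_3 = 3.5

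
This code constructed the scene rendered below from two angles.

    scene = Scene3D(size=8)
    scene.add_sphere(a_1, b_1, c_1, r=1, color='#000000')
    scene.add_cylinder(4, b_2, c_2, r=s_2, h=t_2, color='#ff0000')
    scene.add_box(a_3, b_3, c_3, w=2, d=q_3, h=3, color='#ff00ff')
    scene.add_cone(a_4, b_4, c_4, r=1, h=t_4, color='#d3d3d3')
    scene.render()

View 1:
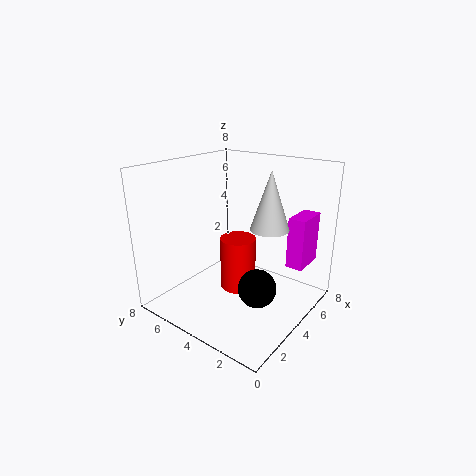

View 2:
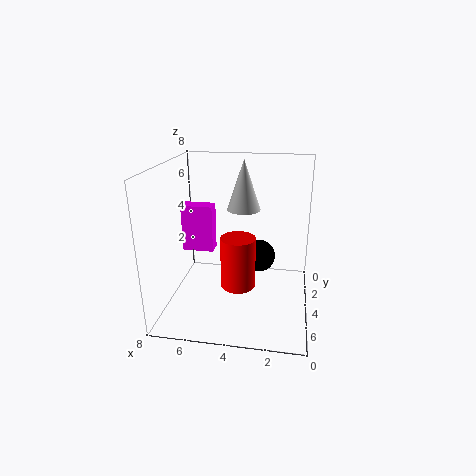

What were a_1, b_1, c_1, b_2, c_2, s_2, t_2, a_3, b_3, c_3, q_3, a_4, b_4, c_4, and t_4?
a_1 = 3; b_1 = 2; c_1 = 2; b_2 = 4; c_2 = 1; s_2 = 1; t_2 = 3; a_3 = 6; b_3 = 1; c_3 = 2; q_3 = 1; a_4 = 4; b_4 = 2; c_4 = 5; t_4 = 3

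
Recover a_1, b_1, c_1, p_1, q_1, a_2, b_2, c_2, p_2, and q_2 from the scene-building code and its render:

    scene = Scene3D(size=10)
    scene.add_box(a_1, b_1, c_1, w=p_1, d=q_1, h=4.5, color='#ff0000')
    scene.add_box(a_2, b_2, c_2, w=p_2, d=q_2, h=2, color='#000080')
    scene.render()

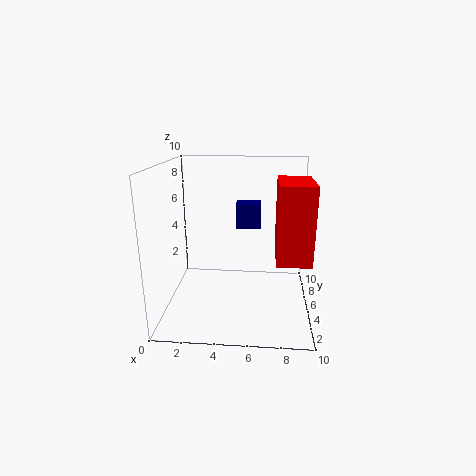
a_1 = 7.5; b_1 = 0.5; c_1 = 5; p_1 = 2; q_1 = 3.5; a_2 = 4.5; b_2 = 8.5; c_2 = 4.5; p_2 = 2; q_2 = 1.5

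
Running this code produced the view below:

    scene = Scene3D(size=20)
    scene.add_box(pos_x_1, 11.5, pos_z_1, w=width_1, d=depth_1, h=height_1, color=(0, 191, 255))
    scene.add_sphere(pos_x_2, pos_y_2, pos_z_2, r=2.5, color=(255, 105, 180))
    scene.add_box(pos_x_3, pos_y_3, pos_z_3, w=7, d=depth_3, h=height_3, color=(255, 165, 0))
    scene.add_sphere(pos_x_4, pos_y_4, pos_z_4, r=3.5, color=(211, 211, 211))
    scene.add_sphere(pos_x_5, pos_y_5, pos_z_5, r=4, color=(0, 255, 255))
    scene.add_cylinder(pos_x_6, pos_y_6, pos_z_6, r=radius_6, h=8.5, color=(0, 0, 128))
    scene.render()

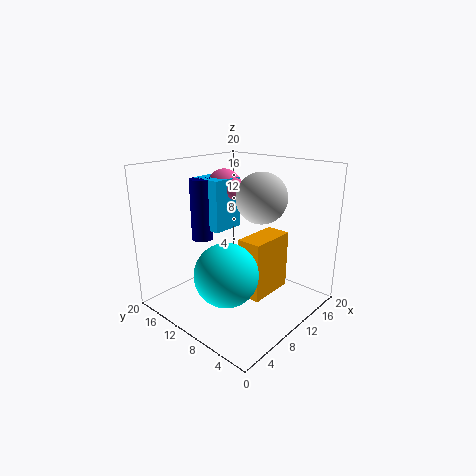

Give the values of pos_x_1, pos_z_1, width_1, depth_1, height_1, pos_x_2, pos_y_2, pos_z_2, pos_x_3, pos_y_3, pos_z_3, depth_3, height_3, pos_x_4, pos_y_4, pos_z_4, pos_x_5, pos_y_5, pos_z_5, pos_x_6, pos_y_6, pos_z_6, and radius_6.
pos_x_1 = 7.5, pos_z_1 = 11, width_1 = 4.5, depth_1 = 4.5, height_1 = 7, pos_x_2 = 11, pos_y_2 = 13.5, pos_z_2 = 16.5, pos_x_3 = 9.5, pos_y_3 = 6, pos_z_3 = 1.5, depth_3 = 3.5, height_3 = 8.5, pos_x_4 = 12.5, pos_y_4 = 8, pos_z_4 = 15.5, pos_x_5 = 4.5, pos_y_5 = 7, pos_z_5 = 7.5, pos_x_6 = 7.5, pos_y_6 = 14.5, pos_z_6 = 9.5, radius_6 = 1.5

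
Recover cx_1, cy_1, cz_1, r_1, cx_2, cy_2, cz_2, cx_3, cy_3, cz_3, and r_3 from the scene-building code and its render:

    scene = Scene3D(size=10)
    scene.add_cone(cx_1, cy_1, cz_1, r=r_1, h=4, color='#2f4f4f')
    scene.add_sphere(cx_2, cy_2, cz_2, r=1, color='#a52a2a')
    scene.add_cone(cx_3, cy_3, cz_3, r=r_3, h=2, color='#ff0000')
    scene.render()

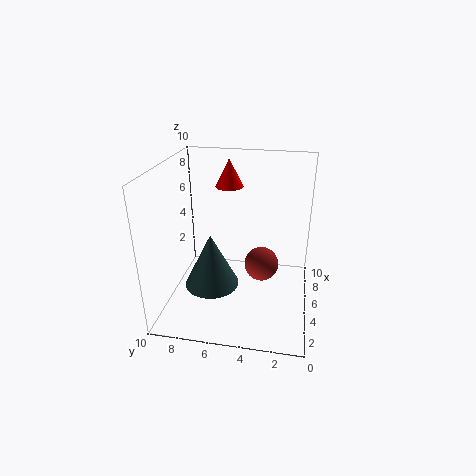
cx_1 = 5, cy_1 = 7, cz_1 = 1, r_1 = 2, cx_2 = 2, cy_2 = 3, cz_2 = 5, cx_3 = 7, cy_3 = 6, cz_3 = 8, r_3 = 1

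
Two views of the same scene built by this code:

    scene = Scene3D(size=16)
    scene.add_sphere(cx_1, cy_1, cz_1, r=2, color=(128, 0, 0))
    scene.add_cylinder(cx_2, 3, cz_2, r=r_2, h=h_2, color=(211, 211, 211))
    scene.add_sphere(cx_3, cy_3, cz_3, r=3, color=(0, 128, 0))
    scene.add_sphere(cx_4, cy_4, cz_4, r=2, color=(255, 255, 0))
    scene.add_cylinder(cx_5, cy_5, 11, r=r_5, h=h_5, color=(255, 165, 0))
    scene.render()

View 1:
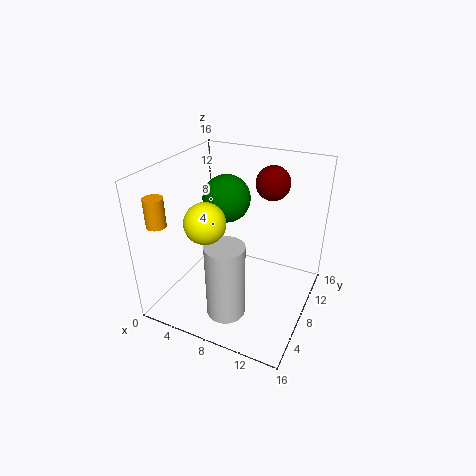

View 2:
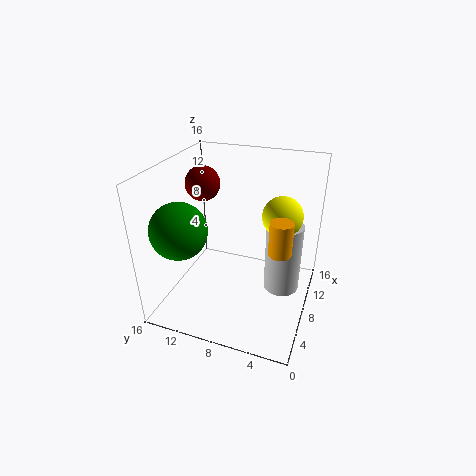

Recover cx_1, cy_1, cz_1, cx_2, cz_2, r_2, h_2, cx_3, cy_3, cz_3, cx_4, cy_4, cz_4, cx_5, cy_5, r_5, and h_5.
cx_1 = 10
cy_1 = 13
cz_1 = 13
cx_2 = 9
cz_2 = 2
r_2 = 2
h_2 = 8
cx_3 = 4
cy_3 = 13
cz_3 = 10
cx_4 = 7
cy_4 = 3
cz_4 = 12
cx_5 = 2
cy_5 = 2
r_5 = 1
h_5 = 3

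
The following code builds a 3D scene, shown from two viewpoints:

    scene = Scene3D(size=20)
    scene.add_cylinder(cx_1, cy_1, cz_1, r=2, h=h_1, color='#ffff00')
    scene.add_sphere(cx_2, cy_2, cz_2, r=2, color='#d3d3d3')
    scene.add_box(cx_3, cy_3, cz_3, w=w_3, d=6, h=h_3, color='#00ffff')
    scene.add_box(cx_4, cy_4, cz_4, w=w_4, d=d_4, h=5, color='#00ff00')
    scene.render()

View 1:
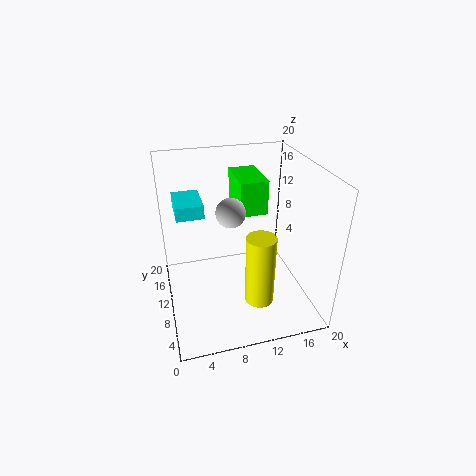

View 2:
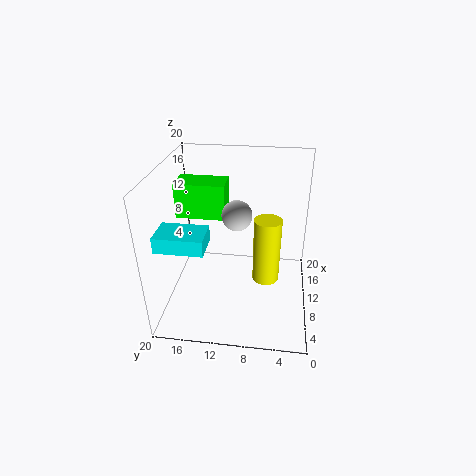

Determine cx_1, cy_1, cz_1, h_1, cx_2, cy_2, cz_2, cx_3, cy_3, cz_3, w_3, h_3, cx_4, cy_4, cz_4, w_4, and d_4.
cx_1 = 12; cy_1 = 6; cz_1 = 2; h_1 = 10; cx_2 = 9; cy_2 = 10; cz_2 = 14; cx_3 = 2; cy_3 = 13; cz_3 = 12; w_3 = 4; h_3 = 2; cx_4 = 11; cy_4 = 12; cz_4 = 12; w_4 = 4; d_4 = 7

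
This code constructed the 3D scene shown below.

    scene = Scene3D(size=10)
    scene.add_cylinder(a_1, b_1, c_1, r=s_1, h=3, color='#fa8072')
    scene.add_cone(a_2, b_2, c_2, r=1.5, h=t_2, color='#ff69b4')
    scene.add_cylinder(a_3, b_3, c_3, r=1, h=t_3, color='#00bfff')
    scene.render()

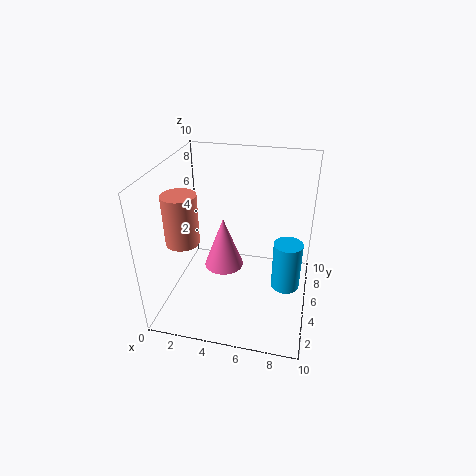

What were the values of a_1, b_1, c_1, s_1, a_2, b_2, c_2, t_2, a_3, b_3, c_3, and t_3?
a_1 = 2.5; b_1 = 1.5; c_1 = 6.5; s_1 = 1; a_2 = 3.5; b_2 = 6.5; c_2 = 1.5; t_2 = 4; a_3 = 8.5; b_3 = 5; c_3 = 1.5; t_3 = 3.5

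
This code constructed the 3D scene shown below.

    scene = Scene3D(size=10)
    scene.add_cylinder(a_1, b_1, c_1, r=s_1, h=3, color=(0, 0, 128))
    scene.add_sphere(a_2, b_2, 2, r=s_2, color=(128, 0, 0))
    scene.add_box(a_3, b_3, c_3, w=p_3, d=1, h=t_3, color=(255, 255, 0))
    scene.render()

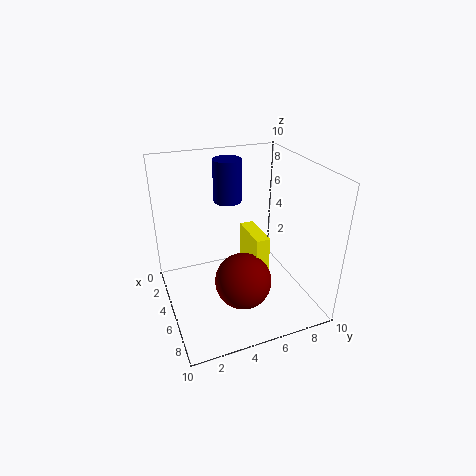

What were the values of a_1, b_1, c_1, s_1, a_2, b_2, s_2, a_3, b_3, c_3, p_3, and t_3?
a_1 = 3, b_1 = 5, c_1 = 7, s_1 = 1, a_2 = 6, b_2 = 5, s_2 = 2, a_3 = 3, b_3 = 6, c_3 = 2, p_3 = 3, t_3 = 3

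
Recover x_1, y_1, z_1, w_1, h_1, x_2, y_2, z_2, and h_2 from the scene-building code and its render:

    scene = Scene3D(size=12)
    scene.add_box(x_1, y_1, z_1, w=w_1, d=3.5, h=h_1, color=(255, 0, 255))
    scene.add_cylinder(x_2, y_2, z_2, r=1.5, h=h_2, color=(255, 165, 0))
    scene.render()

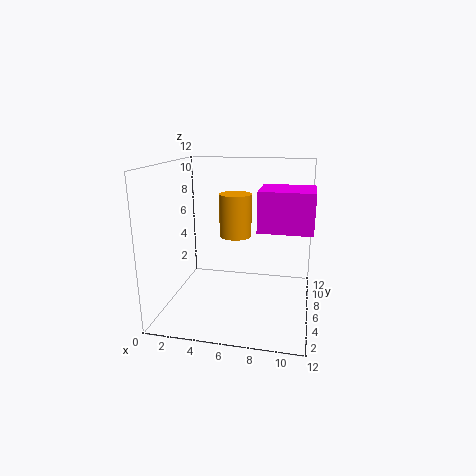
x_1 = 8, y_1 = 3, z_1 = 7.5, w_1 = 4, h_1 = 3, x_2 = 5, y_2 = 9.5, z_2 = 5, h_2 = 4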